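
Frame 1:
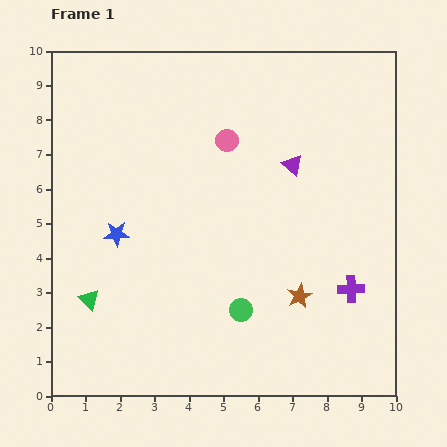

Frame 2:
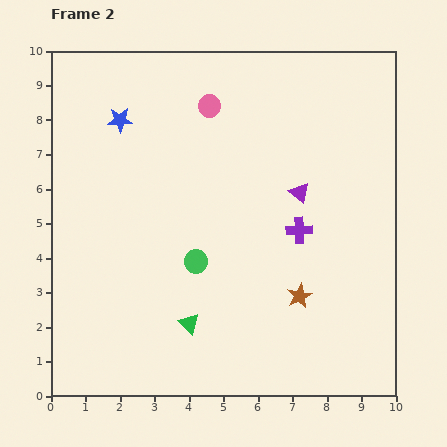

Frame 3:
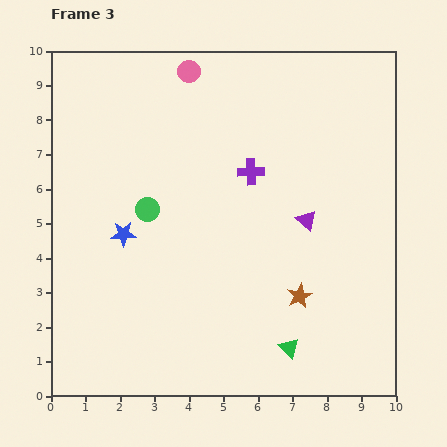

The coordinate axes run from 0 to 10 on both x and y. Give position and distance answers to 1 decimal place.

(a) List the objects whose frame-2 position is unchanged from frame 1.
the brown star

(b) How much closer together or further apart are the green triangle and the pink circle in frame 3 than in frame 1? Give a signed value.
+2.4

Distance in frame 1: 6.1. Distance in frame 3: 8.5.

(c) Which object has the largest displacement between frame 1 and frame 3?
the green triangle

(moved 6.0; next 4.5)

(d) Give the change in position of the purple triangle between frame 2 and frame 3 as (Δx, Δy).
(0.2, -0.8)

The purple triangle was at (7.2, 5.9) in frame 2 and (7.4, 5.1) in frame 3.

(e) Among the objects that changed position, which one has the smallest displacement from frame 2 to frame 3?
the purple triangle

(moved 0.8)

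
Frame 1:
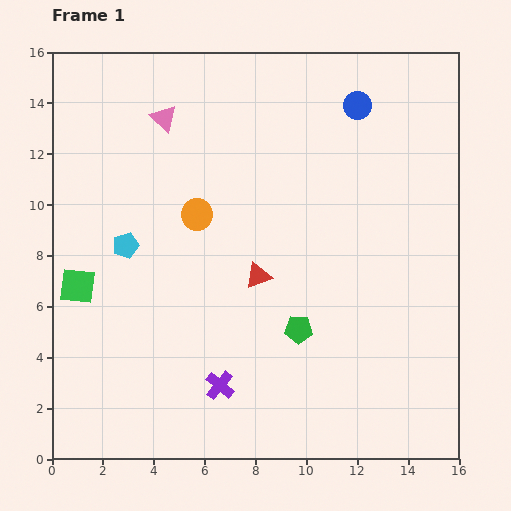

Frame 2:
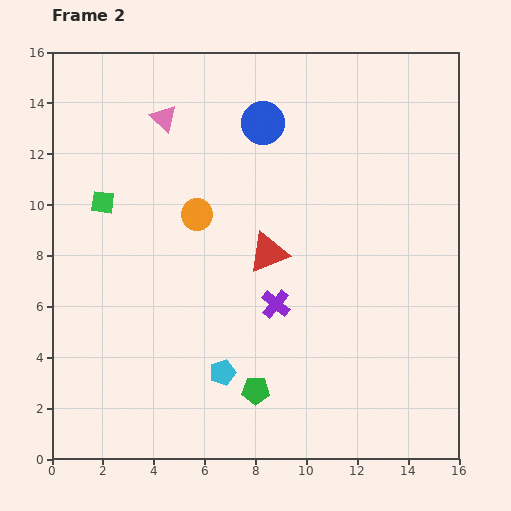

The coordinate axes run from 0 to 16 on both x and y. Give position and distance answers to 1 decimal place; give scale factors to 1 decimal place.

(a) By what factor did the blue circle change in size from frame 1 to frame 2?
1.5×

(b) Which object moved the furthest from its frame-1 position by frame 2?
the cyan pentagon

(moved 6.3; next 3.9)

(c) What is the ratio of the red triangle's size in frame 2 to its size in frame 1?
1.6×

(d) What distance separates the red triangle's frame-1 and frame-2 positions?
1.0

The red triangle moved from (8.1, 7.2) to (8.5, 8.1), a distance of √(0.4² + 0.9²) ≈ 1.0.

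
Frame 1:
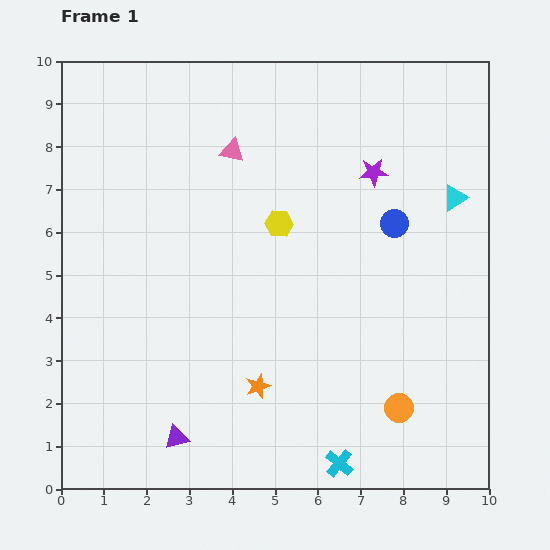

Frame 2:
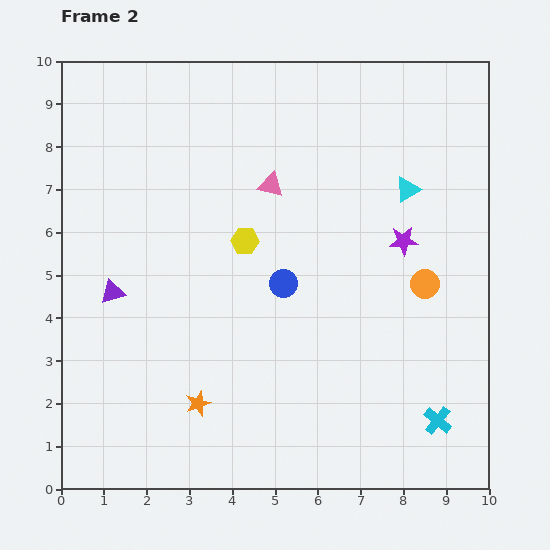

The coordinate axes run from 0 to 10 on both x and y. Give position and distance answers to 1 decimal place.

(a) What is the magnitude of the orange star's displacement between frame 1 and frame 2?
1.5

The orange star moved from (4.6, 2.4) to (3.2, 2.0), a distance of √(1.4² + 0.4²) ≈ 1.5.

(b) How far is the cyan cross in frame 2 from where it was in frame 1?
2.5

The cyan cross moved from (6.5, 0.6) to (8.8, 1.6), a distance of √(2.3² + 1.0²) ≈ 2.5.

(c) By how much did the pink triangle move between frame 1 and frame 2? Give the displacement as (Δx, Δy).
(0.9, -0.8)

The pink triangle was at (4.0, 7.9) in frame 1 and (4.9, 7.1) in frame 2.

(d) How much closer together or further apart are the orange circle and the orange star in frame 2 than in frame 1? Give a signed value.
+2.7

Distance in frame 1: 3.3. Distance in frame 2: 6.0.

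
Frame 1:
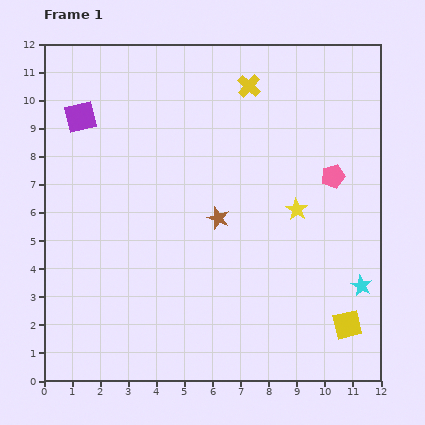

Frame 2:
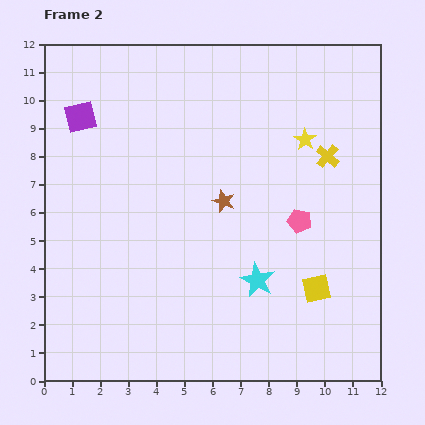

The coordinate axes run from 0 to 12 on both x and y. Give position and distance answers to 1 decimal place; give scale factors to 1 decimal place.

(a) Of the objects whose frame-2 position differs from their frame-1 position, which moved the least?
the brown star

(moved 0.6)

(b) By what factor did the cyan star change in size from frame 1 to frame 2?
1.6×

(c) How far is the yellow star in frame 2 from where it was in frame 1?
2.5

The yellow star moved from (9.0, 6.1) to (9.3, 8.6), a distance of √(0.3² + 2.5²) ≈ 2.5.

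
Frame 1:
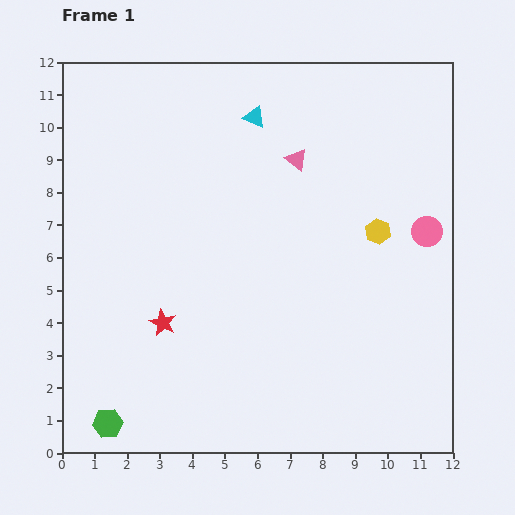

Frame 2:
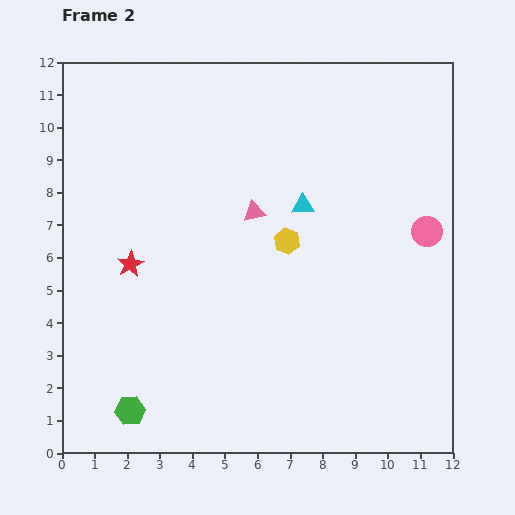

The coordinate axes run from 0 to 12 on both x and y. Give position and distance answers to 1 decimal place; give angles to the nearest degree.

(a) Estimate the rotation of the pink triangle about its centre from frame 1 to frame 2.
54° counter-clockwise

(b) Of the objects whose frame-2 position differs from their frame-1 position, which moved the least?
the green hexagon

(moved 0.8)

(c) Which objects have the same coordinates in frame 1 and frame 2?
the pink circle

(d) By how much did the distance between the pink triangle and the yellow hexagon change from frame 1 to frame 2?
-2.0

Distance in frame 1: 3.3. Distance in frame 2: 1.3.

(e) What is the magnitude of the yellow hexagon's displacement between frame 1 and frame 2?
2.8

The yellow hexagon moved from (9.7, 6.8) to (6.9, 6.5), a distance of √(2.8² + 0.3²) ≈ 2.8.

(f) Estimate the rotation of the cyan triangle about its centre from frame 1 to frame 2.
26° counter-clockwise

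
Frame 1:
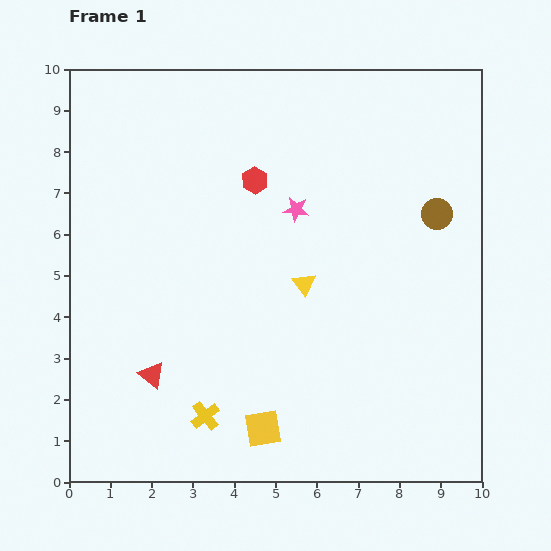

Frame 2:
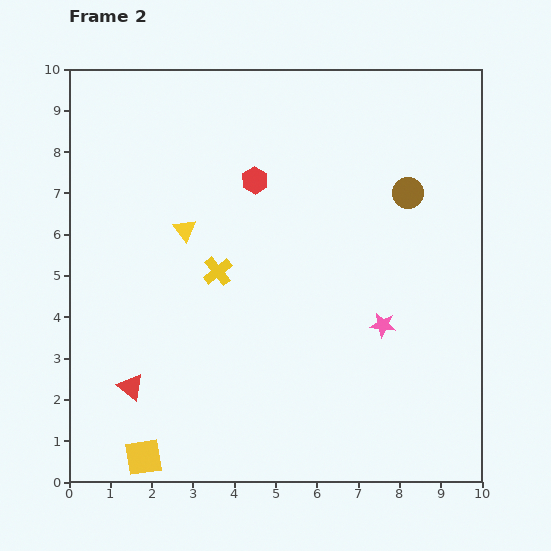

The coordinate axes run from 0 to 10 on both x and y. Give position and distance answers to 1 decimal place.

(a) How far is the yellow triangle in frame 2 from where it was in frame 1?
3.2

The yellow triangle moved from (5.7, 4.8) to (2.8, 6.1), a distance of √(2.9² + 1.3²) ≈ 3.2.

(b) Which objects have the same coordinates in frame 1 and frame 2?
the red hexagon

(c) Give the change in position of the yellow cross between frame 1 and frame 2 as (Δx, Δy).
(0.3, 3.5)

The yellow cross was at (3.3, 1.6) in frame 1 and (3.6, 5.1) in frame 2.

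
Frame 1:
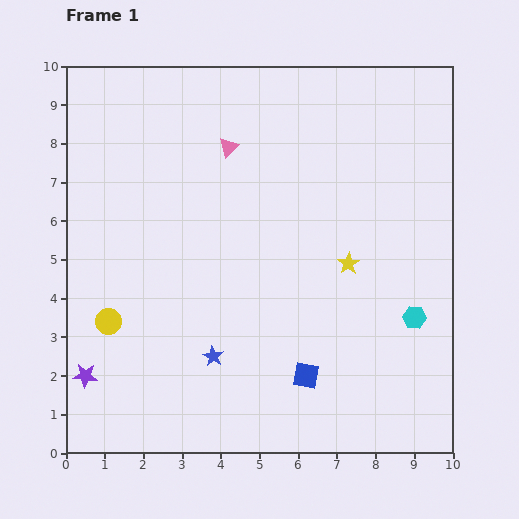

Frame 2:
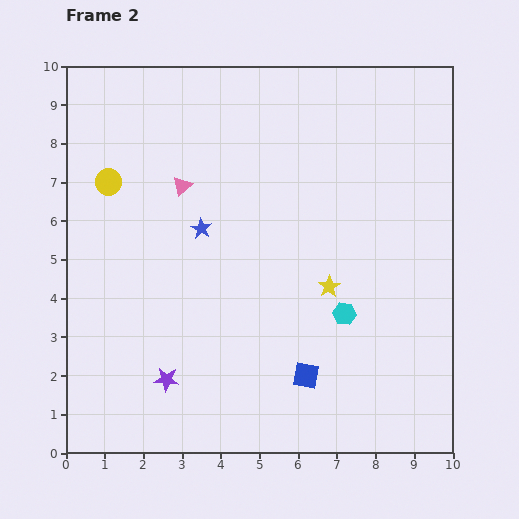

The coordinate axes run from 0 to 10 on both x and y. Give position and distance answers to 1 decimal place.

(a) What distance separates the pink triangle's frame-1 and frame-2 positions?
1.6

The pink triangle moved from (4.2, 7.9) to (3.0, 6.9), a distance of √(1.2² + 1.0²) ≈ 1.6.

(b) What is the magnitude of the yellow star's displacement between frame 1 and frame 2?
0.8

The yellow star moved from (7.3, 4.9) to (6.8, 4.3), a distance of √(0.5² + 0.6²) ≈ 0.8.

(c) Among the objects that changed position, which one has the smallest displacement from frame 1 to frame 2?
the yellow star

(moved 0.8)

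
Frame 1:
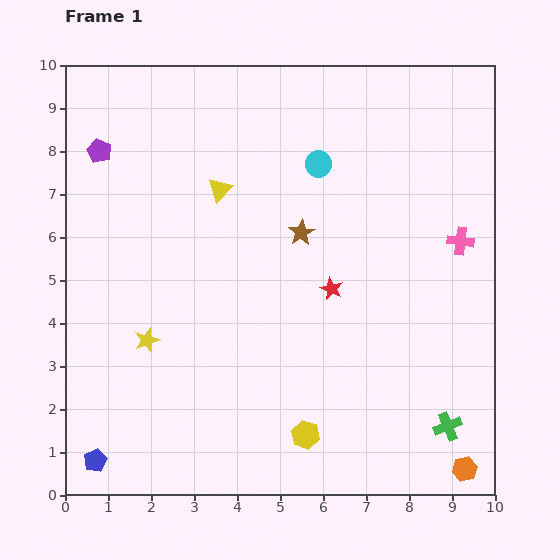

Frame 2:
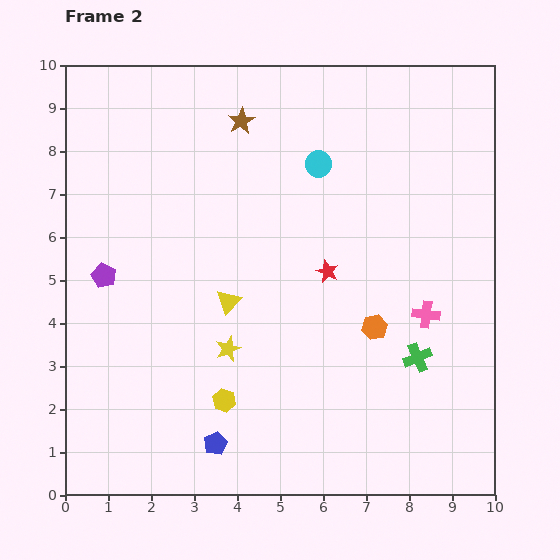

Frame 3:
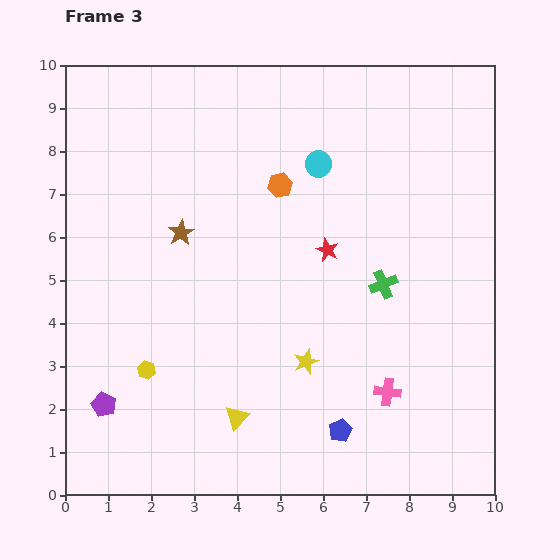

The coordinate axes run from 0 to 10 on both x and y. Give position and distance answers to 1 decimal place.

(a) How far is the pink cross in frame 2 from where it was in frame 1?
1.9

The pink cross moved from (9.2, 5.9) to (8.4, 4.2), a distance of √(0.8² + 1.7²) ≈ 1.9.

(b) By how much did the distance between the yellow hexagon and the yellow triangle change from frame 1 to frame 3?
-3.6

Distance in frame 1: 6.0. Distance in frame 3: 2.4.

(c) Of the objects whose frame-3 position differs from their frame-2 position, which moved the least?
the red star

(moved 0.5)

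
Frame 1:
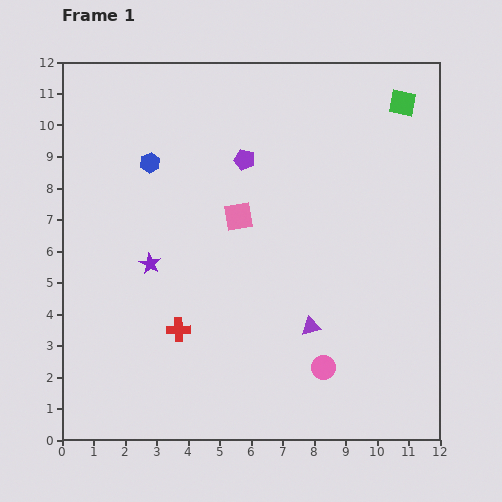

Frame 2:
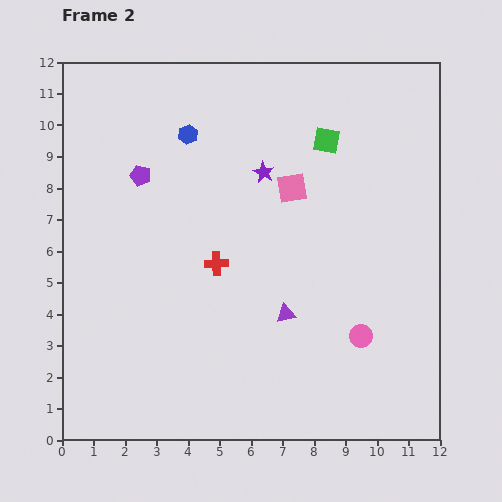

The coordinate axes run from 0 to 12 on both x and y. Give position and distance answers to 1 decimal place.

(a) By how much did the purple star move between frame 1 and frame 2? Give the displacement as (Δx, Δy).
(3.6, 2.9)

The purple star was at (2.8, 5.6) in frame 1 and (6.4, 8.5) in frame 2.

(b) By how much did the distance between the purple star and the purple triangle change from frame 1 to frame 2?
-0.9

Distance in frame 1: 5.5. Distance in frame 2: 4.6.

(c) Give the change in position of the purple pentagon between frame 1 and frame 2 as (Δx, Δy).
(-3.3, -0.5)

The purple pentagon was at (5.8, 8.9) in frame 1 and (2.5, 8.4) in frame 2.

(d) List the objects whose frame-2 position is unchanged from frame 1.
none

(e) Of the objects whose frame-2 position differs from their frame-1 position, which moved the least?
the purple triangle

(moved 0.9)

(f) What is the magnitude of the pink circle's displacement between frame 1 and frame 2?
1.6

The pink circle moved from (8.3, 2.3) to (9.5, 3.3), a distance of √(1.2² + 1.0²) ≈ 1.6.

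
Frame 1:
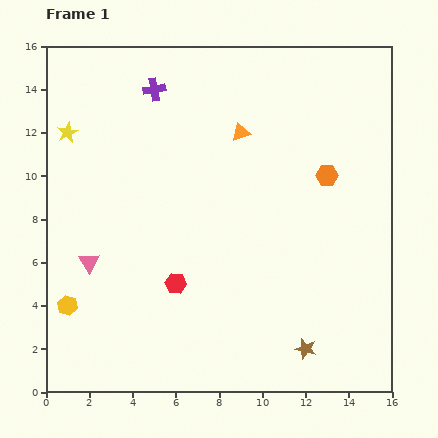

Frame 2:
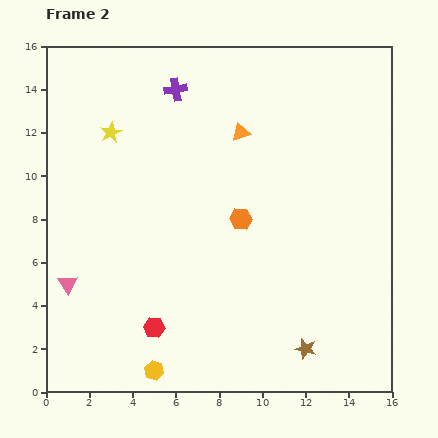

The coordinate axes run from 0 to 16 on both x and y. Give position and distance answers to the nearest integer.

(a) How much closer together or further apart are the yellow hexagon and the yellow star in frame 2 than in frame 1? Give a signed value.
+3

Distance in frame 1: 8. Distance in frame 2: 11.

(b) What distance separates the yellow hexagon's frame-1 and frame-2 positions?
5

The yellow hexagon moved from (1, 4) to (5, 1), a distance of √(4² + 3²) ≈ 5.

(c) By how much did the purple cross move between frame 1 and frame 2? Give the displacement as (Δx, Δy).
(1, 0)

The purple cross was at (5, 14) in frame 1 and (6, 14) in frame 2.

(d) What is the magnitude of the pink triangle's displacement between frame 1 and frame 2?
1

The pink triangle moved from (2, 6) to (1, 5), a distance of √(1² + 1²) ≈ 1.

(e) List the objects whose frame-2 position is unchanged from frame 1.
the brown star, the orange triangle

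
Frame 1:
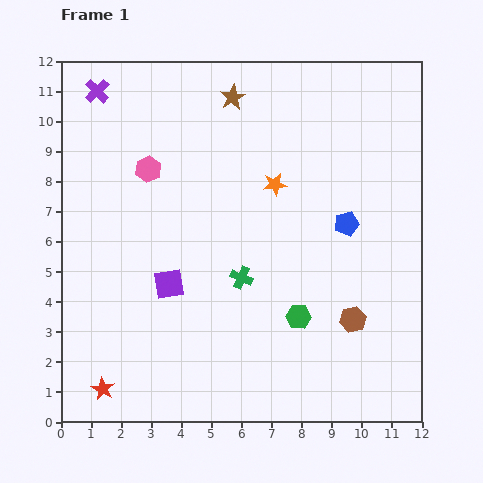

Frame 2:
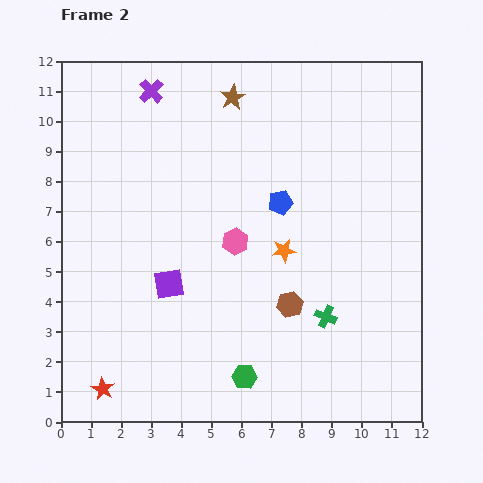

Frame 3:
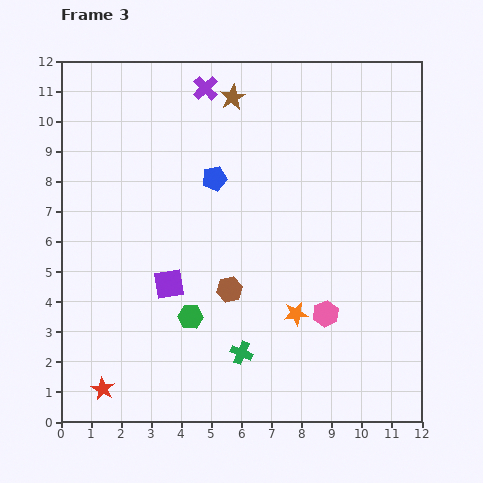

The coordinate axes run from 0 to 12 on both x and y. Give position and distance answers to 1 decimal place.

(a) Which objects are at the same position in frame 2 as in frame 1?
the brown star, the red star, the purple square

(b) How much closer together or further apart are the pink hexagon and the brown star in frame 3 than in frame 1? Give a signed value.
+4.1

Distance in frame 1: 3.7. Distance in frame 3: 7.8.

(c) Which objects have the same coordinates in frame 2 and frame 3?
the brown star, the red star, the purple square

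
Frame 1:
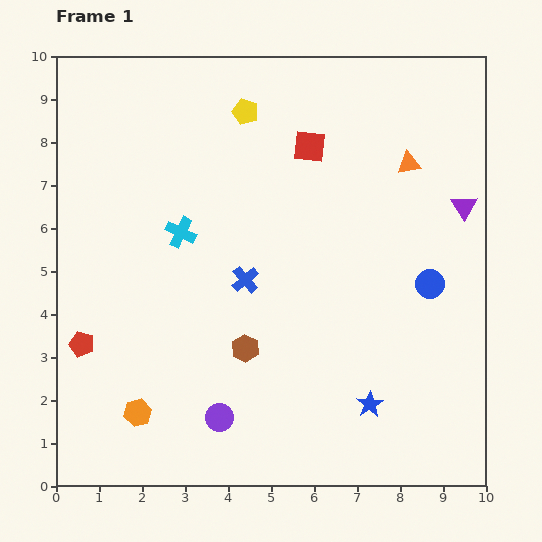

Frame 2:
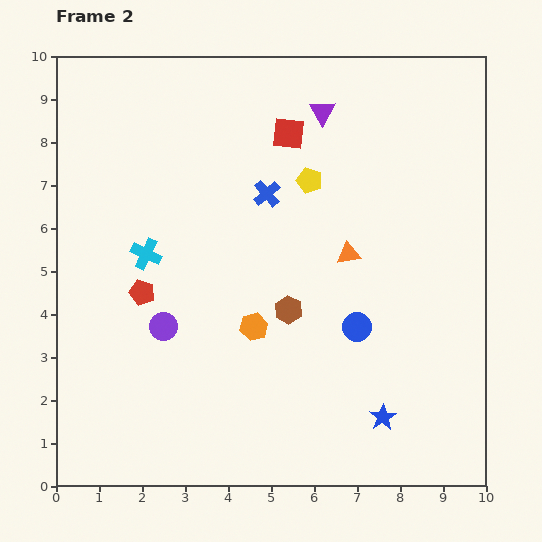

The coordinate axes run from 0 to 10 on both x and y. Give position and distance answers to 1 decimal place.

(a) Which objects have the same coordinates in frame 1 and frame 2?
none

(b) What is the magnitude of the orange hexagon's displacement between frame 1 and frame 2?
3.4

The orange hexagon moved from (1.9, 1.7) to (4.6, 3.7), a distance of √(2.7² + 2.0²) ≈ 3.4.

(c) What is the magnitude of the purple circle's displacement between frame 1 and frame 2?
2.5

The purple circle moved from (3.8, 1.6) to (2.5, 3.7), a distance of √(1.3² + 2.1²) ≈ 2.5.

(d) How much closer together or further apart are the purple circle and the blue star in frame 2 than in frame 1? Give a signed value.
+2.0

Distance in frame 1: 3.5. Distance in frame 2: 5.5.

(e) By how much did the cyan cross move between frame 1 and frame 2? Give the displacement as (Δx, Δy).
(-0.8, -0.5)

The cyan cross was at (2.9, 5.9) in frame 1 and (2.1, 5.4) in frame 2.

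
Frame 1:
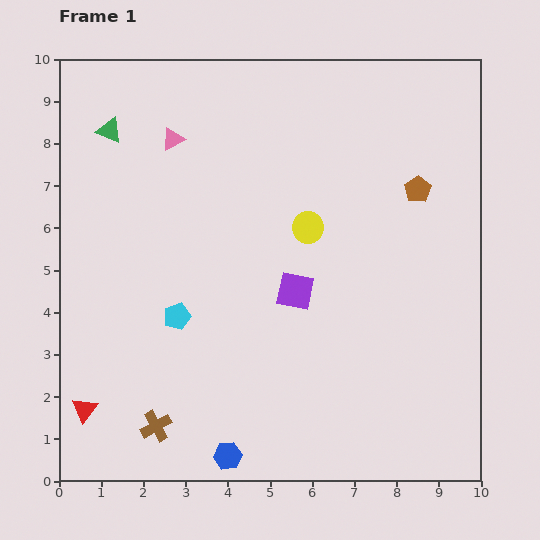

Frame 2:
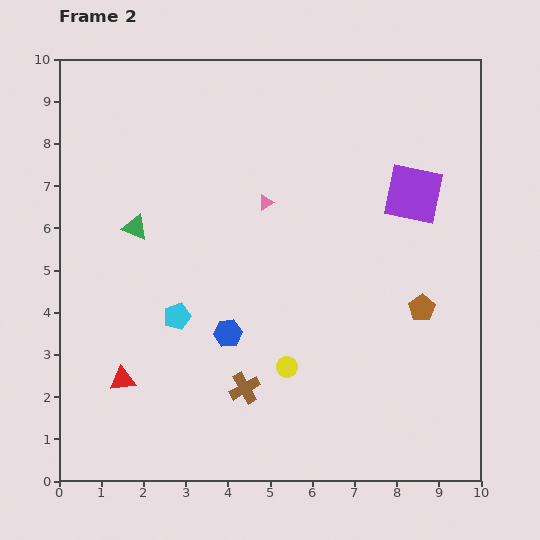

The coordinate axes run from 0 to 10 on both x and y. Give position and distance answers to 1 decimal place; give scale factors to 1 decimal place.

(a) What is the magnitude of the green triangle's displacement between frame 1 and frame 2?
2.4

The green triangle moved from (1.2, 8.3) to (1.8, 6.0), a distance of √(0.6² + 2.3²) ≈ 2.4.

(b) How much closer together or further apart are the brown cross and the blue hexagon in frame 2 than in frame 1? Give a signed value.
-0.4

Distance in frame 1: 1.8. Distance in frame 2: 1.4.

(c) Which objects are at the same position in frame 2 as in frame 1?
the cyan pentagon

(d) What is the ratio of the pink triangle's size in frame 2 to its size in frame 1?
0.6×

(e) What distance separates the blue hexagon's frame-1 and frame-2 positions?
2.9

The blue hexagon moved from (4.0, 0.6) to (4.0, 3.5), a distance of √(0.0² + 2.9²) ≈ 2.9.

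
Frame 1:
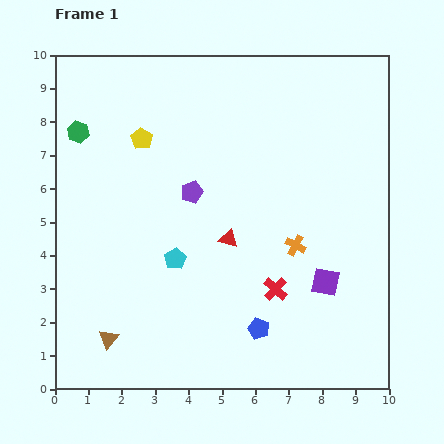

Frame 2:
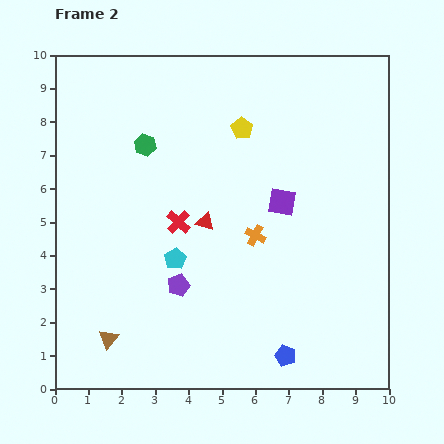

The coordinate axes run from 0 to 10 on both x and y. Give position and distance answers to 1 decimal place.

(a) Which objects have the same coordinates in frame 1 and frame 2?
the brown triangle, the cyan pentagon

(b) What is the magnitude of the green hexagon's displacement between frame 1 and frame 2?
2.0

The green hexagon moved from (0.7, 7.7) to (2.7, 7.3), a distance of √(2.0² + 0.4²) ≈ 2.0.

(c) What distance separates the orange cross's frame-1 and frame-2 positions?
1.2

The orange cross moved from (7.2, 4.3) to (6.0, 4.6), a distance of √(1.2² + 0.3²) ≈ 1.2.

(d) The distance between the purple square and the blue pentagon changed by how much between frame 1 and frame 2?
+2.2

Distance in frame 1: 2.4. Distance in frame 2: 4.6.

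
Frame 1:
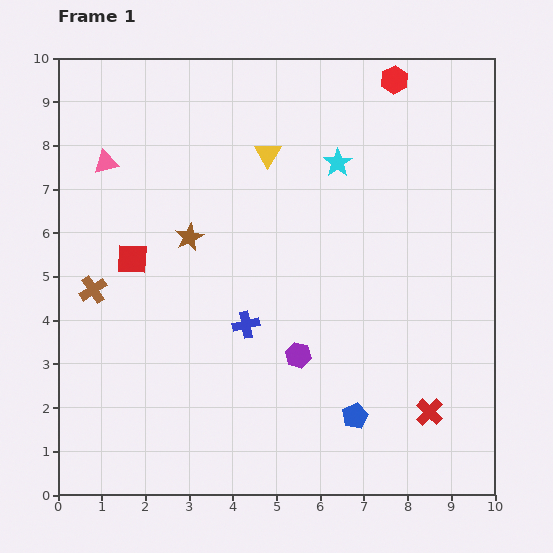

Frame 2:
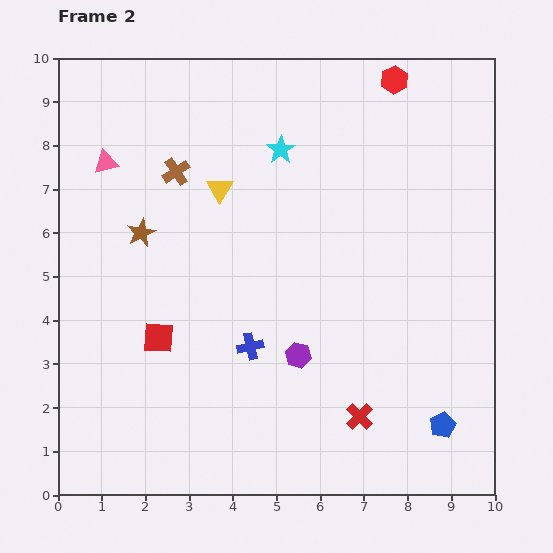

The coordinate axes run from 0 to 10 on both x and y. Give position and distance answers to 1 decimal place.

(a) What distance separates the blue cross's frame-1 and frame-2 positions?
0.5

The blue cross moved from (4.3, 3.9) to (4.4, 3.4), a distance of √(0.1² + 0.5²) ≈ 0.5.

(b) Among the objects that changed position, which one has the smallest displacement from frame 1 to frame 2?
the blue cross

(moved 0.5)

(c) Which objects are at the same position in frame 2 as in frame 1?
the red hexagon, the purple hexagon, the pink triangle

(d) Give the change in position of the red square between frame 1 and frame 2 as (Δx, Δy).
(0.6, -1.8)

The red square was at (1.7, 5.4) in frame 1 and (2.3, 3.6) in frame 2.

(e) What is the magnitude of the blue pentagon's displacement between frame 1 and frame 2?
2.0

The blue pentagon moved from (6.8, 1.8) to (8.8, 1.6), a distance of √(2.0² + 0.2²) ≈ 2.0.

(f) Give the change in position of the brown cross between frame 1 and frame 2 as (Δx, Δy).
(1.9, 2.7)

The brown cross was at (0.8, 4.7) in frame 1 and (2.7, 7.4) in frame 2.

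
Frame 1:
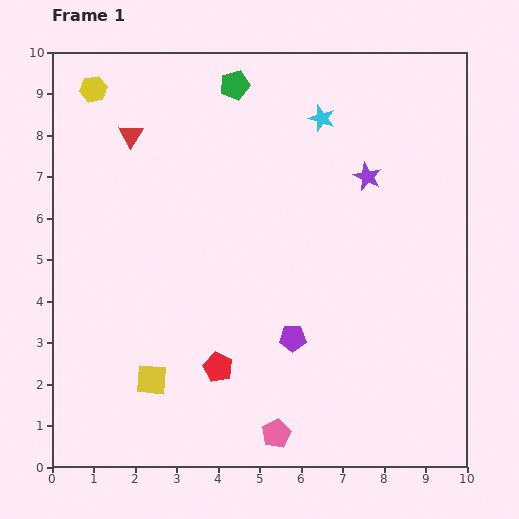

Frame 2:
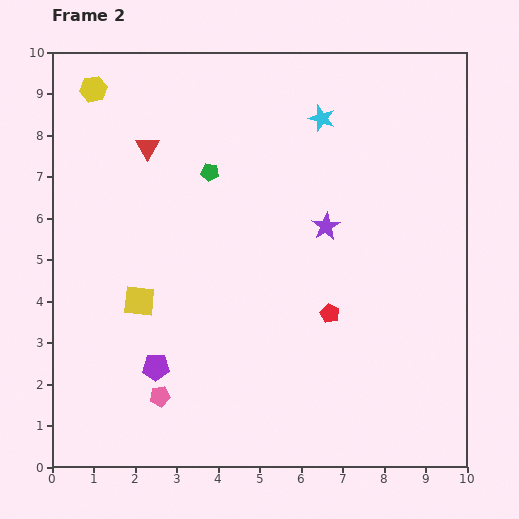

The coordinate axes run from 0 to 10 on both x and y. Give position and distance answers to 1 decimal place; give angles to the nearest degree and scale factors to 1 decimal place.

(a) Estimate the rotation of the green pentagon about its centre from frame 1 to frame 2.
24° clockwise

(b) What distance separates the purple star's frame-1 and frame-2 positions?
1.6

The purple star moved from (7.6, 7.0) to (6.6, 5.8), a distance of √(1.0² + 1.2²) ≈ 1.6.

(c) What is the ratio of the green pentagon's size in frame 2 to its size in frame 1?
0.6×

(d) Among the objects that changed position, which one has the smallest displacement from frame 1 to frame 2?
the red triangle

(moved 0.5)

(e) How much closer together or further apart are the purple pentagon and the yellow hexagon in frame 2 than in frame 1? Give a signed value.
-0.8

Distance in frame 1: 7.7. Distance in frame 2: 6.9.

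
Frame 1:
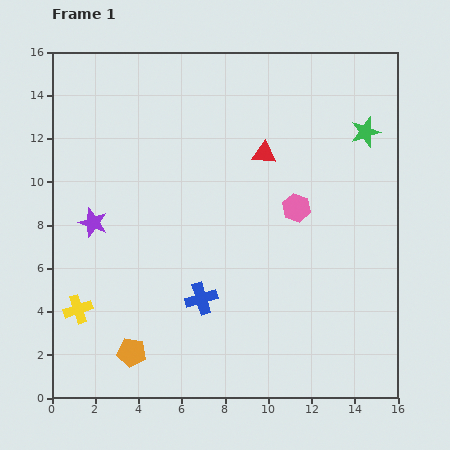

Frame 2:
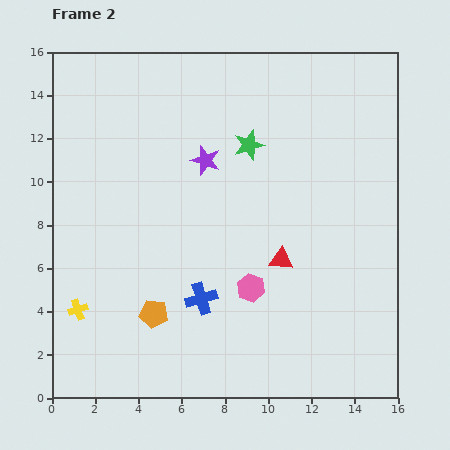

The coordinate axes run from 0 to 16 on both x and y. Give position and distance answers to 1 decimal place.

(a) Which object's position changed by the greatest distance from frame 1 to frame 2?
the purple star

(moved 6.0; next 5.4)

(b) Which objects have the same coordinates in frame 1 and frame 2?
the blue cross, the yellow cross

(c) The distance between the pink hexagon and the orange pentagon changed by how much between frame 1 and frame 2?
-5.4

Distance in frame 1: 10.1. Distance in frame 2: 4.7.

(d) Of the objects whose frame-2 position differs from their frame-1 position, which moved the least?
the orange pentagon

(moved 2.1)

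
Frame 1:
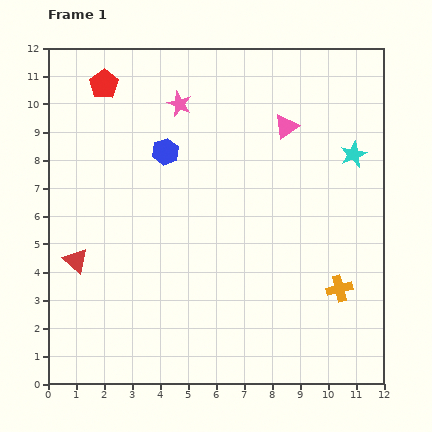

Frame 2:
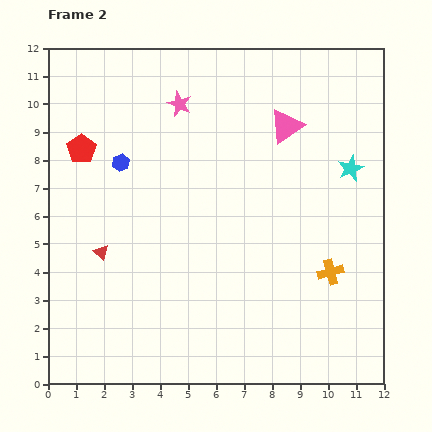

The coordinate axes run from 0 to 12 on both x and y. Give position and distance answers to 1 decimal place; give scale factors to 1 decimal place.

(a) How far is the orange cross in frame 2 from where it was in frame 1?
0.7

The orange cross moved from (10.4, 3.4) to (10.1, 4.0), a distance of √(0.3² + 0.6²) ≈ 0.7.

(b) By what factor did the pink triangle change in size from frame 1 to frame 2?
1.4×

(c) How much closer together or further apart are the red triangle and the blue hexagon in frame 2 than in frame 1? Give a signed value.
-1.7

Distance in frame 1: 5.0. Distance in frame 2: 3.3.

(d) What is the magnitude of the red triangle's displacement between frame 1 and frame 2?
0.9

The red triangle moved from (1.0, 4.4) to (1.9, 4.7), a distance of √(0.9² + 0.3²) ≈ 0.9.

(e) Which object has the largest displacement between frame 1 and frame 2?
the red pentagon

(moved 2.4; next 1.6)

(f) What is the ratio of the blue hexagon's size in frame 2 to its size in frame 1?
0.7×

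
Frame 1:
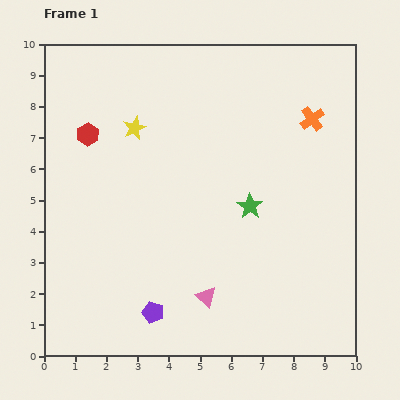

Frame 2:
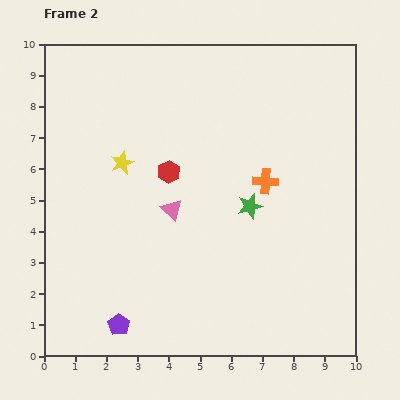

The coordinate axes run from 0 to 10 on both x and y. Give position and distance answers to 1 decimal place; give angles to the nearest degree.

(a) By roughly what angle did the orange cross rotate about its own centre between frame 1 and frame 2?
40° clockwise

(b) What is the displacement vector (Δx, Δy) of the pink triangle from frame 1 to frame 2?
(-1.1, 2.8)

The pink triangle was at (5.2, 1.9) in frame 1 and (4.1, 4.7) in frame 2.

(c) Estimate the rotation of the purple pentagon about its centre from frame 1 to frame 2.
16° clockwise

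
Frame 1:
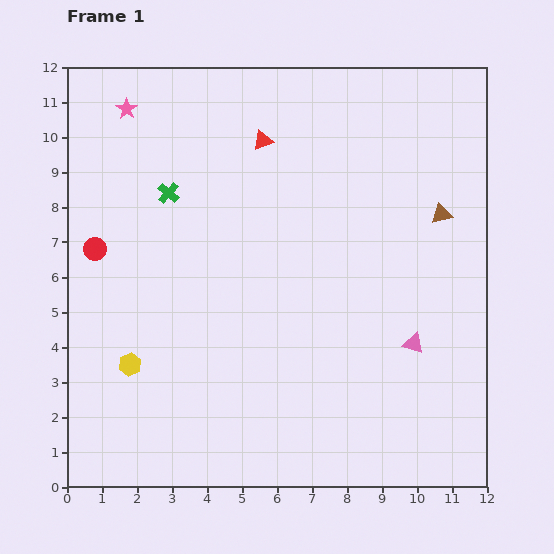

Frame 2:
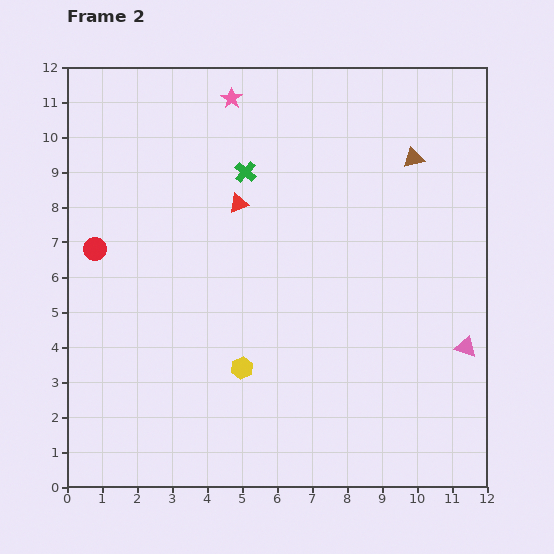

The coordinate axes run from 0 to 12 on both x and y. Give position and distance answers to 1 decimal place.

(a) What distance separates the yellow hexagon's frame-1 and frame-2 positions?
3.2

The yellow hexagon moved from (1.8, 3.5) to (5.0, 3.4), a distance of √(3.2² + 0.1²) ≈ 3.2.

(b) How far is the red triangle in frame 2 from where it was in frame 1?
1.9

The red triangle moved from (5.6, 9.9) to (4.9, 8.1), a distance of √(0.7² + 1.8²) ≈ 1.9.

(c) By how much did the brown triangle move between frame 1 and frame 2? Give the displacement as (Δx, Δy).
(-0.8, 1.6)

The brown triangle was at (10.7, 7.8) in frame 1 and (9.9, 9.4) in frame 2.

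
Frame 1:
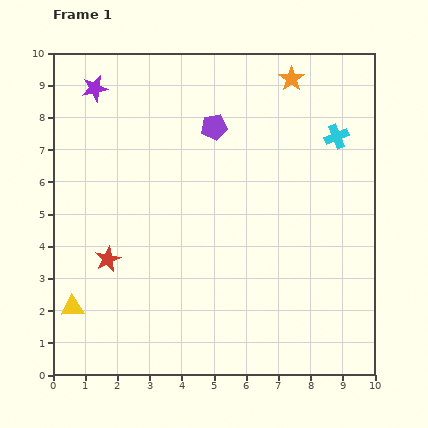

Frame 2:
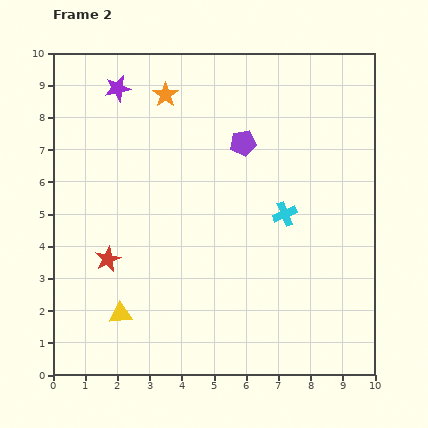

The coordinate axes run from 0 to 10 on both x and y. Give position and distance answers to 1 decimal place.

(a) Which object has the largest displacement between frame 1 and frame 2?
the orange star

(moved 3.9; next 2.9)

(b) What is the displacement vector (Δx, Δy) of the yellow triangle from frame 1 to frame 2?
(1.5, -0.2)

The yellow triangle was at (0.6, 2.1) in frame 1 and (2.1, 1.9) in frame 2.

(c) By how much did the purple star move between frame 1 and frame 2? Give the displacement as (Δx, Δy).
(0.7, 0.0)

The purple star was at (1.3, 8.9) in frame 1 and (2.0, 8.9) in frame 2.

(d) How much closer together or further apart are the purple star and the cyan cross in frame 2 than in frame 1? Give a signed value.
-1.1

Distance in frame 1: 7.6. Distance in frame 2: 6.5.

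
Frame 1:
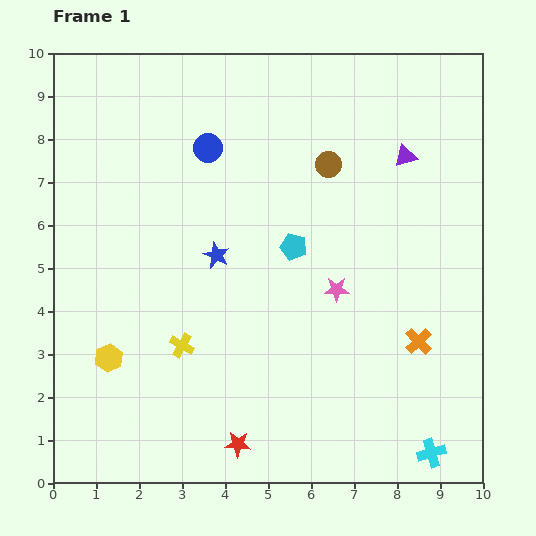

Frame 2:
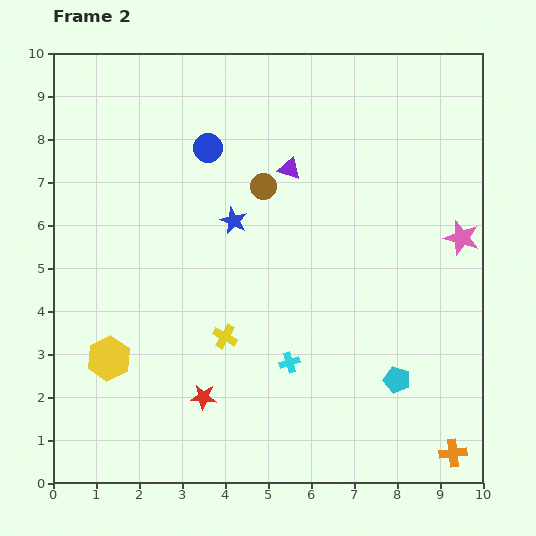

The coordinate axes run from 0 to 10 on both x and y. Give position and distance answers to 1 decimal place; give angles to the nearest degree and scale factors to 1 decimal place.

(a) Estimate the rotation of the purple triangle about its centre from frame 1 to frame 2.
36° clockwise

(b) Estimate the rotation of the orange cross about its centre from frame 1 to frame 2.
37° clockwise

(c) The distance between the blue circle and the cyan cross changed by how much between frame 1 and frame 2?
-3.5

Distance in frame 1: 8.8. Distance in frame 2: 5.3.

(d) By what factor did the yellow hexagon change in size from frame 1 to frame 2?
1.6×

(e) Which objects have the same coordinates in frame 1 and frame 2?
the yellow hexagon, the blue circle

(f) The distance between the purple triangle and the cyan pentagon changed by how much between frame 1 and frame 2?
+2.2

Distance in frame 1: 3.3. Distance in frame 2: 5.5.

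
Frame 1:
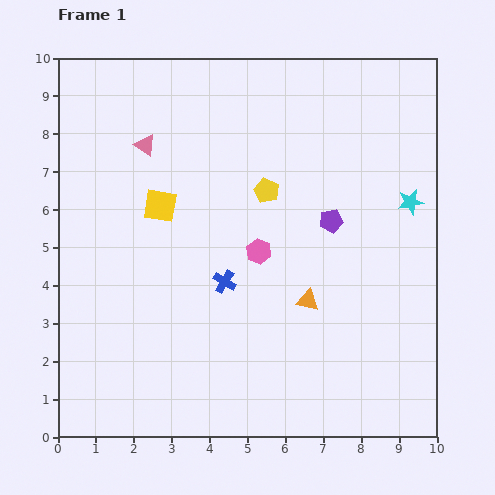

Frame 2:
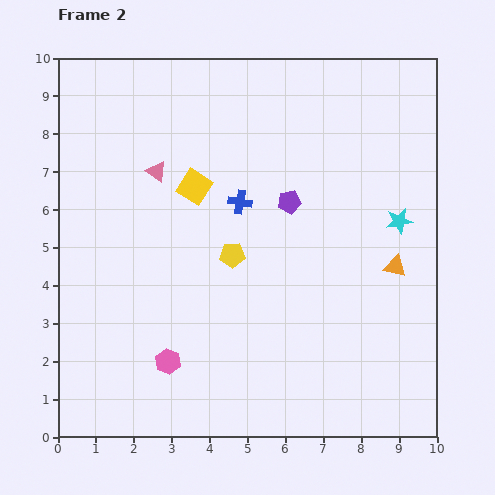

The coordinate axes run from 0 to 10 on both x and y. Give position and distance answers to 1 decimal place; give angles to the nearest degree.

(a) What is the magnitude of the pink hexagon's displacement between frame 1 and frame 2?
3.8

The pink hexagon moved from (5.3, 4.9) to (2.9, 2.0), a distance of √(2.4² + 2.9²) ≈ 3.8.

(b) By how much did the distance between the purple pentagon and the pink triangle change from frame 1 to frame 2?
-1.7

Distance in frame 1: 5.3. Distance in frame 2: 3.6.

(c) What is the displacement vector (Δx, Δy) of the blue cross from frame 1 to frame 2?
(0.4, 2.1)

The blue cross was at (4.4, 4.1) in frame 1 and (4.8, 6.2) in frame 2.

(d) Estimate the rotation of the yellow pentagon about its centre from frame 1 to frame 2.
27° counter-clockwise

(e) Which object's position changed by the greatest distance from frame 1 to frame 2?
the pink hexagon

(moved 3.8; next 2.5)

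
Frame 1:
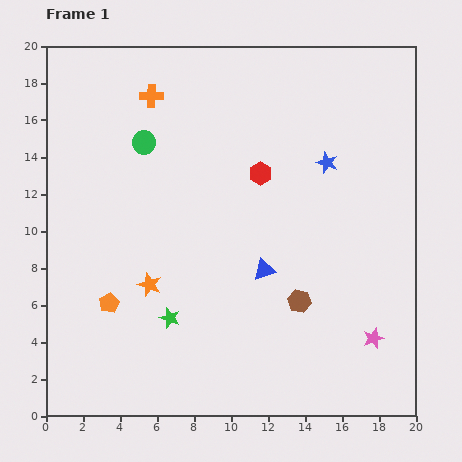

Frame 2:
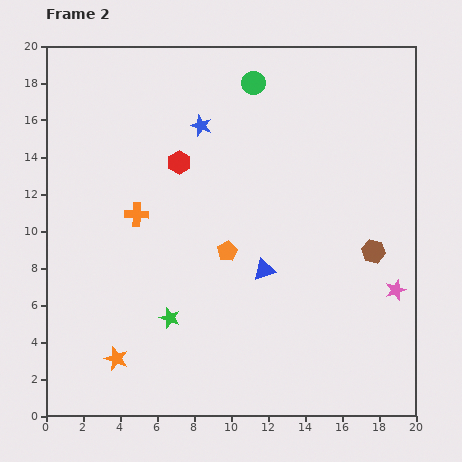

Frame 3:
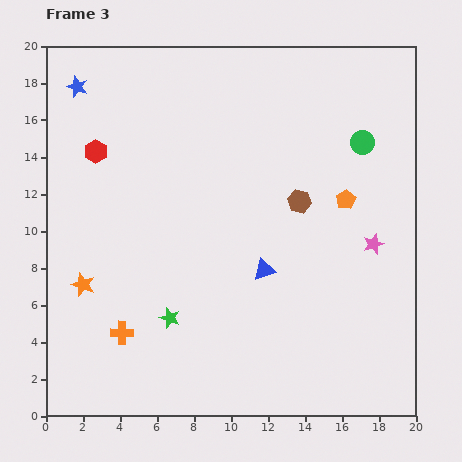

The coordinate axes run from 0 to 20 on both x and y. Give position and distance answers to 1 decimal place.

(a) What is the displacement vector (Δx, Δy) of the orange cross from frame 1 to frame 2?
(-0.8, -6.4)

The orange cross was at (5.7, 17.3) in frame 1 and (4.9, 10.9) in frame 2.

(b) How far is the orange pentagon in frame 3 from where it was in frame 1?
14.0

The orange pentagon moved from (3.4, 6.1) to (16.2, 11.7), a distance of √(12.8² + 5.6²) ≈ 14.0.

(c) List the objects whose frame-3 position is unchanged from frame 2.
the blue triangle, the green star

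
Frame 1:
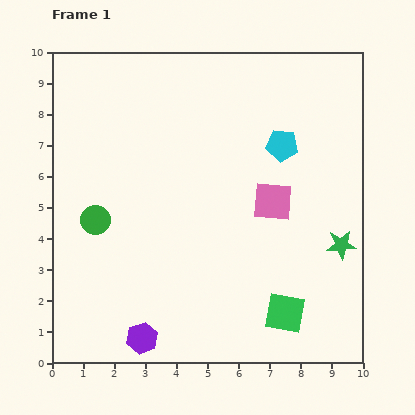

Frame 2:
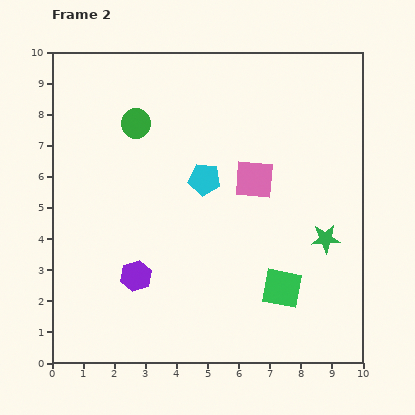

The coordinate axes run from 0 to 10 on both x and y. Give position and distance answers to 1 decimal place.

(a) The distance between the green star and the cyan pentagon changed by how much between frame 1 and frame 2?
+0.6

Distance in frame 1: 3.7. Distance in frame 2: 4.3.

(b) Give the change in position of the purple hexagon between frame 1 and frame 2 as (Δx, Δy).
(-0.2, 2.0)

The purple hexagon was at (2.9, 0.8) in frame 1 and (2.7, 2.8) in frame 2.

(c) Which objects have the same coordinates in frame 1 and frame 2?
none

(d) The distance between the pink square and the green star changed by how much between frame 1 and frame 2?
+0.4

Distance in frame 1: 2.6. Distance in frame 2: 3.0.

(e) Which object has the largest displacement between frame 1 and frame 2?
the green circle

(moved 3.4; next 2.7)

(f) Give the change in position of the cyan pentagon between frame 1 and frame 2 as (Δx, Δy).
(-2.5, -1.1)

The cyan pentagon was at (7.4, 7.0) in frame 1 and (4.9, 5.9) in frame 2.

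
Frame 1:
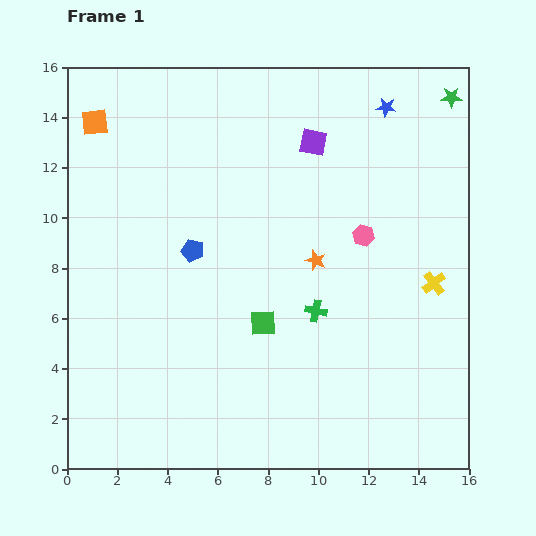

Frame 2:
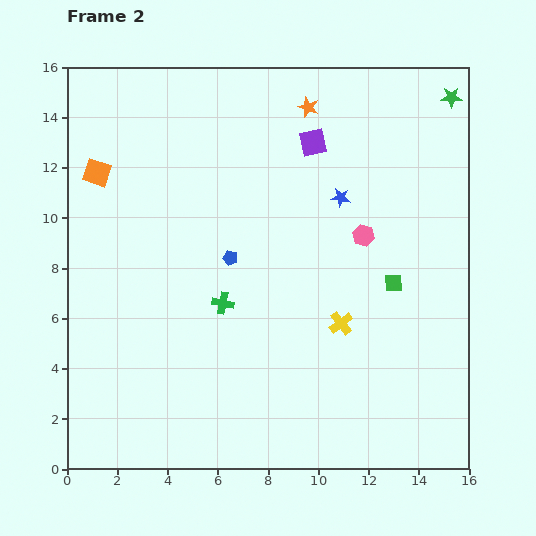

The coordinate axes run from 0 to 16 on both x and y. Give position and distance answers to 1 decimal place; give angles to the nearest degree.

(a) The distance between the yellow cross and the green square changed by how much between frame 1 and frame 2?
-4.4

Distance in frame 1: 7.0. Distance in frame 2: 2.6.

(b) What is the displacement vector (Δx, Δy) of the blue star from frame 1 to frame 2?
(-1.8, -3.6)

The blue star was at (12.7, 14.4) in frame 1 and (10.9, 10.8) in frame 2.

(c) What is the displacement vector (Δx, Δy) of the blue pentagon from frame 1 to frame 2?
(1.5, -0.3)

The blue pentagon was at (5.0, 8.7) in frame 1 and (6.5, 8.4) in frame 2.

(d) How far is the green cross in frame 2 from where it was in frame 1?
3.7

The green cross moved from (9.9, 6.3) to (6.2, 6.6), a distance of √(3.7² + 0.3²) ≈ 3.7.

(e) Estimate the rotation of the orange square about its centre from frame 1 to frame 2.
24° clockwise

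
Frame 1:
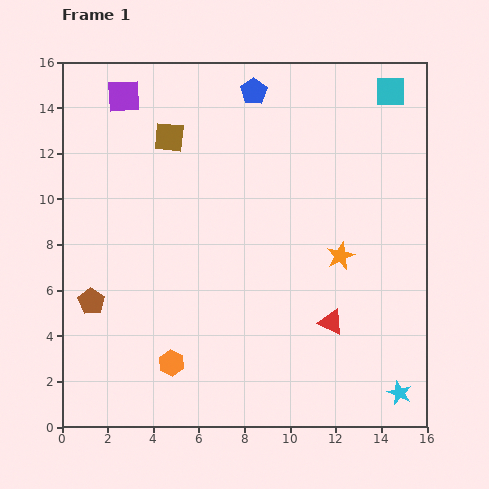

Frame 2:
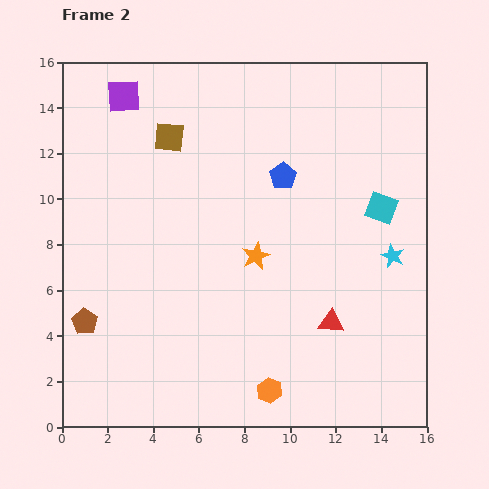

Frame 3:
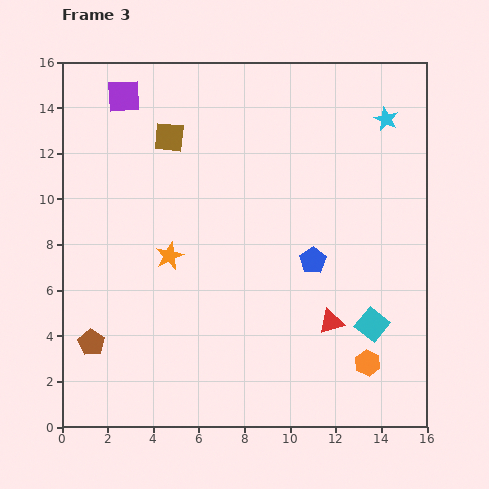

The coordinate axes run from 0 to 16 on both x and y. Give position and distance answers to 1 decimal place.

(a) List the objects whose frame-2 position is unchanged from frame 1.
the brown square, the purple square, the red triangle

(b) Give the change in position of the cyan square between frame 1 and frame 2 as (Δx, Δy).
(-0.4, -5.1)

The cyan square was at (14.4, 14.7) in frame 1 and (14.0, 9.6) in frame 2.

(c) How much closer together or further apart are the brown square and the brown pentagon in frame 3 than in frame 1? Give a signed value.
+1.6

Distance in frame 1: 8.0. Distance in frame 3: 9.6.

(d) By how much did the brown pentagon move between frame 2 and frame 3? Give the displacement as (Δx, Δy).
(0.3, -0.9)

The brown pentagon was at (1.0, 4.6) in frame 2 and (1.3, 3.7) in frame 3.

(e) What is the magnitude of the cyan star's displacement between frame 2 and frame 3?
6.0

The cyan star moved from (14.5, 7.5) to (14.2, 13.5), a distance of √(0.3² + 6.0²) ≈ 6.0.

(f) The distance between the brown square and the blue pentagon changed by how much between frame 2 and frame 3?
+3.0

Distance in frame 2: 5.3. Distance in frame 3: 8.3.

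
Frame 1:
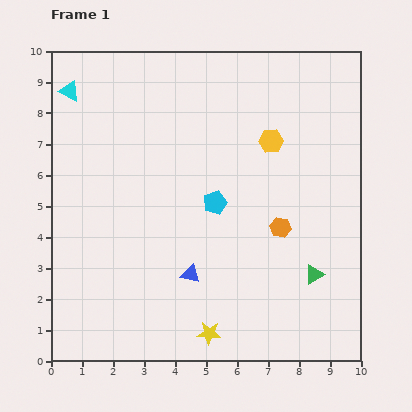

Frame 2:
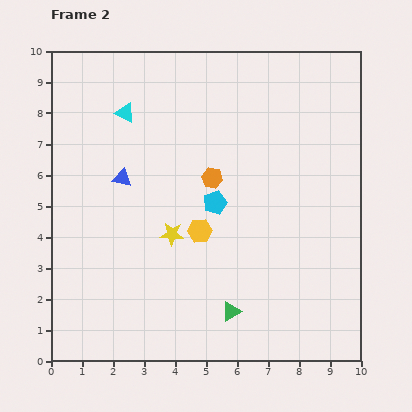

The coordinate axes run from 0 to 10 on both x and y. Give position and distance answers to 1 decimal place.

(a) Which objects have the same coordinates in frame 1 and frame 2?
the cyan pentagon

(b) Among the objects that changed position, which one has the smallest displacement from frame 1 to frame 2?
the cyan triangle

(moved 1.9)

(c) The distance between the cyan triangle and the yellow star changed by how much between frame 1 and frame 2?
-4.8

Distance in frame 1: 9.0. Distance in frame 2: 4.2.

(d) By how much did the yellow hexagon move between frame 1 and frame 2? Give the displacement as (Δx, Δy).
(-2.3, -2.9)

The yellow hexagon was at (7.1, 7.1) in frame 1 and (4.8, 4.2) in frame 2.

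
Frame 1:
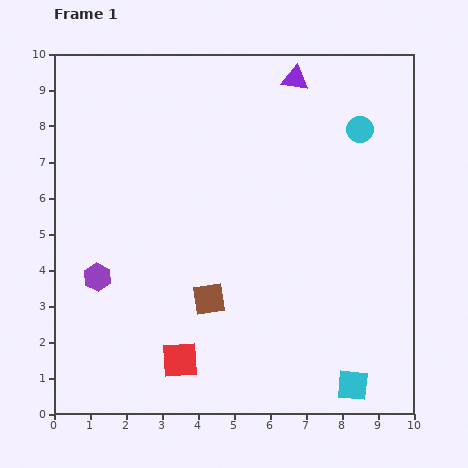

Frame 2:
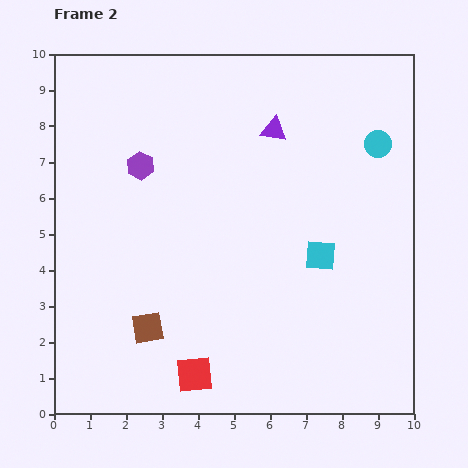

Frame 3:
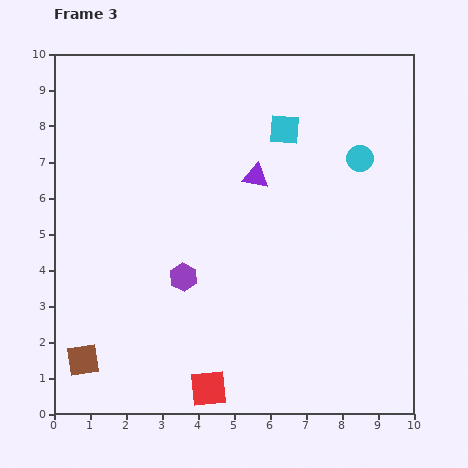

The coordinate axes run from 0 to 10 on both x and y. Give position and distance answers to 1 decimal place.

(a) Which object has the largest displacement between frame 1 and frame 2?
the cyan square

(moved 3.7; next 3.3)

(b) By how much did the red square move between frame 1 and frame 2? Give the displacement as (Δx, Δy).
(0.4, -0.4)

The red square was at (3.5, 1.5) in frame 1 and (3.9, 1.1) in frame 2.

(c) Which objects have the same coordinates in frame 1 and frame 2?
none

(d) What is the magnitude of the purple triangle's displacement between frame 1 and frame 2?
1.5

The purple triangle moved from (6.7, 9.3) to (6.1, 7.9), a distance of √(0.6² + 1.4²) ≈ 1.5.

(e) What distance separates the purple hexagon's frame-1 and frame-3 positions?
2.4

The purple hexagon moved from (1.2, 3.8) to (3.6, 3.8), a distance of √(2.4² + 0.0²) ≈ 2.4.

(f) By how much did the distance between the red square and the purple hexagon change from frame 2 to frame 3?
-2.8

Distance in frame 2: 6.0. Distance in frame 3: 3.2.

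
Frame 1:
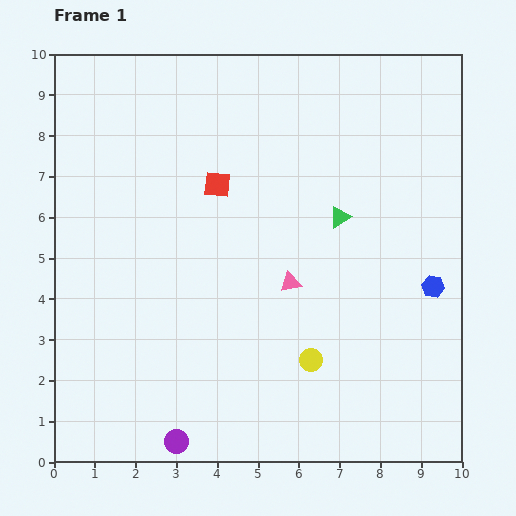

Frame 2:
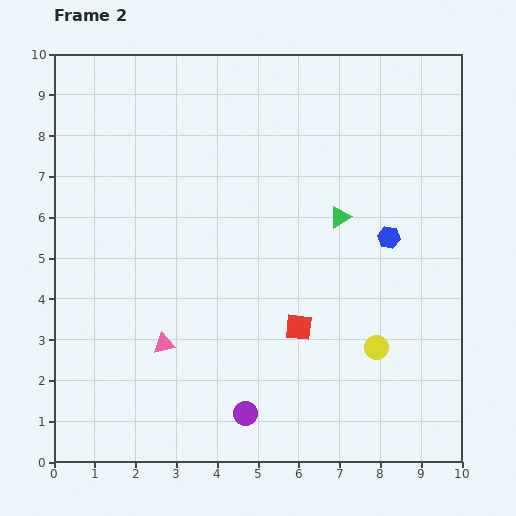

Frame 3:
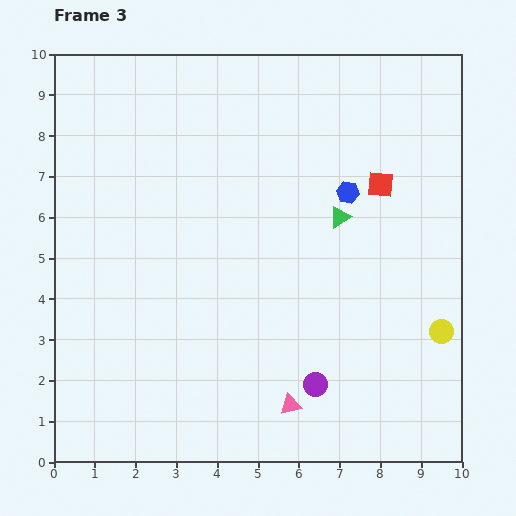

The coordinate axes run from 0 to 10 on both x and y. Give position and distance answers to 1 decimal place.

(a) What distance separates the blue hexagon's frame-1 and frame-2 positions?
1.6

The blue hexagon moved from (9.3, 4.3) to (8.2, 5.5), a distance of √(1.1² + 1.2²) ≈ 1.6.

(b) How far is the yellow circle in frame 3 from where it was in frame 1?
3.3

The yellow circle moved from (6.3, 2.5) to (9.5, 3.2), a distance of √(3.2² + 0.7²) ≈ 3.3.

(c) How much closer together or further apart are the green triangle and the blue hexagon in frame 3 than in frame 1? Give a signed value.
-2.3

Distance in frame 1: 2.9. Distance in frame 3: 0.6.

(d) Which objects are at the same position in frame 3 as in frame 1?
the green triangle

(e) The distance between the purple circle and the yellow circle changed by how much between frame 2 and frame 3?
-0.2

Distance in frame 2: 3.6. Distance in frame 3: 3.4.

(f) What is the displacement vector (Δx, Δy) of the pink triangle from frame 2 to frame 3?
(3.1, -1.5)

The pink triangle was at (2.7, 2.9) in frame 2 and (5.8, 1.4) in frame 3.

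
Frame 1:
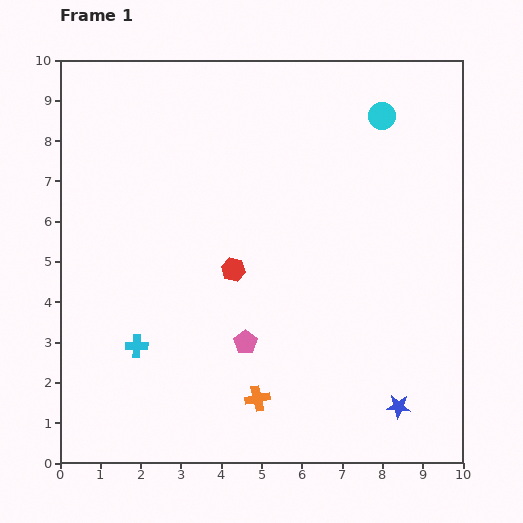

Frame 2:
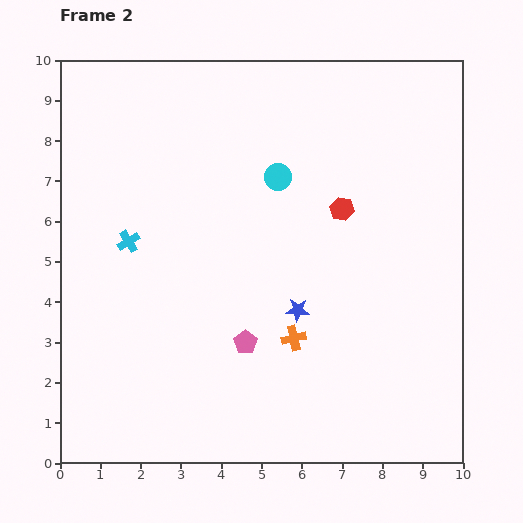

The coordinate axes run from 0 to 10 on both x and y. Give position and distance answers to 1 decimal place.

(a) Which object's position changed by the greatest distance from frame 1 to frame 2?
the blue star

(moved 3.5; next 3.1)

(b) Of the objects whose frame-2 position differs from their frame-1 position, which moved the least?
the orange cross

(moved 1.7)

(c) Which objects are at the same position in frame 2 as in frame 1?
the pink pentagon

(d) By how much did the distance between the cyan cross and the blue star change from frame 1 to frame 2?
-2.2

Distance in frame 1: 6.7. Distance in frame 2: 4.5.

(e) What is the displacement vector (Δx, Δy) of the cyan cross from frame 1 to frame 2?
(-0.2, 2.6)

The cyan cross was at (1.9, 2.9) in frame 1 and (1.7, 5.5) in frame 2.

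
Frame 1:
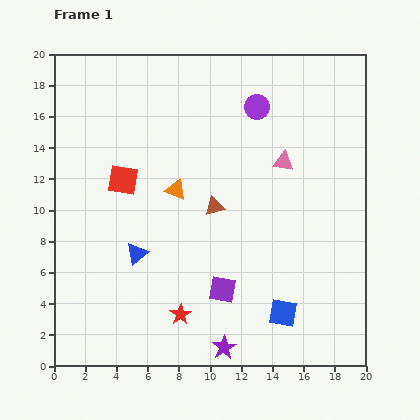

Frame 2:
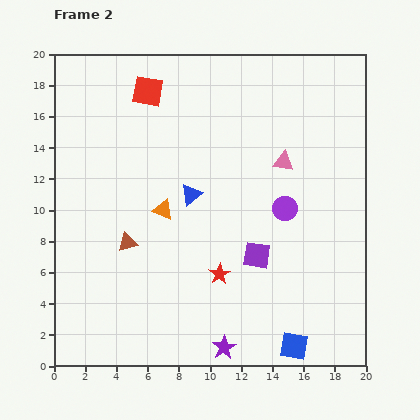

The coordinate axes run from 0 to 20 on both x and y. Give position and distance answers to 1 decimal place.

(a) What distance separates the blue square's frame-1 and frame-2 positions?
2.2

The blue square moved from (14.7, 3.4) to (15.4, 1.3), a distance of √(0.7² + 2.1²) ≈ 2.2.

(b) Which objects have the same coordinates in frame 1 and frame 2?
the purple star, the pink triangle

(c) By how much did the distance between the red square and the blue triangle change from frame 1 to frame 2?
+2.4

Distance in frame 1: 4.8. Distance in frame 2: 7.2.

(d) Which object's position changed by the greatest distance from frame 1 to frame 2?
the purple circle

(moved 6.7; next 6.1)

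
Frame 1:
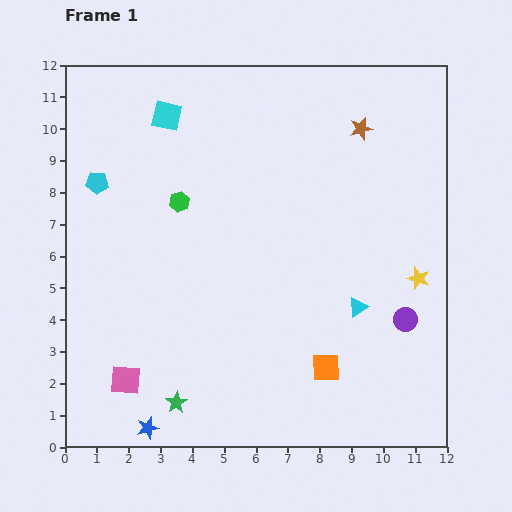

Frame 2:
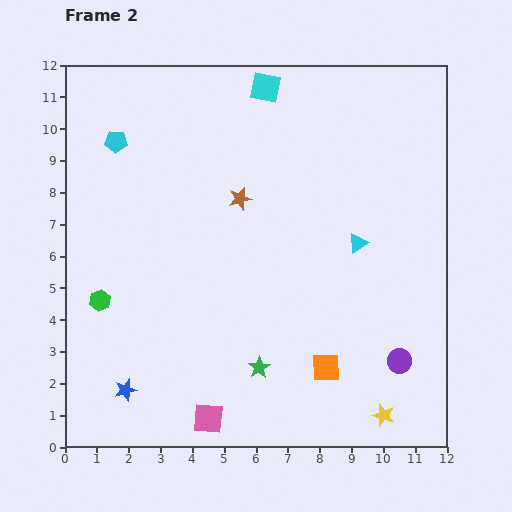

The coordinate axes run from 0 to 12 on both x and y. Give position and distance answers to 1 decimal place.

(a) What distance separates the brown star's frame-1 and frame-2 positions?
4.4

The brown star moved from (9.3, 10.0) to (5.5, 7.8), a distance of √(3.8² + 2.2²) ≈ 4.4.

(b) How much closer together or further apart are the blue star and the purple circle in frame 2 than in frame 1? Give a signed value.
-0.2

Distance in frame 1: 8.8. Distance in frame 2: 8.6.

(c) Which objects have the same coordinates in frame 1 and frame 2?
the orange square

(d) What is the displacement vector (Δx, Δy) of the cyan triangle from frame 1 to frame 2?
(0.0, 2.0)

The cyan triangle was at (9.2, 4.4) in frame 1 and (9.2, 6.4) in frame 2.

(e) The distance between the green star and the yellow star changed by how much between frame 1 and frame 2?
-4.3

Distance in frame 1: 8.5. Distance in frame 2: 4.2.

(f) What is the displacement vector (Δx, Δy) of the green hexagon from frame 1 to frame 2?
(-2.5, -3.1)

The green hexagon was at (3.6, 7.7) in frame 1 and (1.1, 4.6) in frame 2.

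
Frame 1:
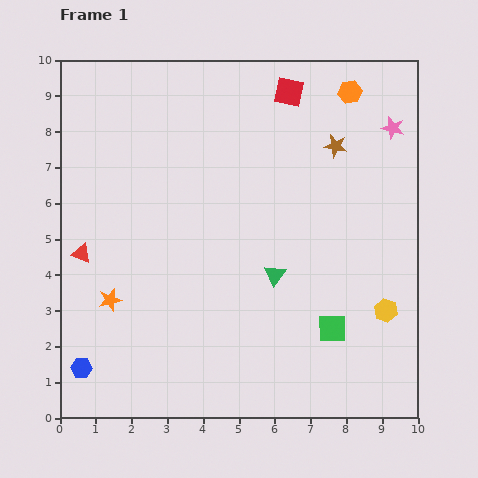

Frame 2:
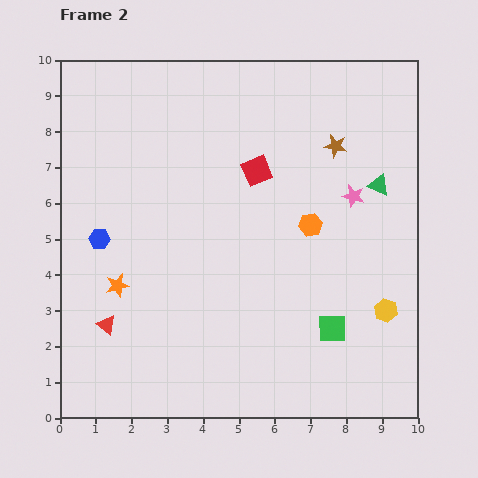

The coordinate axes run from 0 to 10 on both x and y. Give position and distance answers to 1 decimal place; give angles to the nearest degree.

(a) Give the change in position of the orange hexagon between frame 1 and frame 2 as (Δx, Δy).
(-1.1, -3.7)

The orange hexagon was at (8.1, 9.1) in frame 1 and (7.0, 5.4) in frame 2.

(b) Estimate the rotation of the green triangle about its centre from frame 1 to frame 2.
41° counter-clockwise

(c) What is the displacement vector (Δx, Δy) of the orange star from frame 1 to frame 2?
(0.2, 0.4)

The orange star was at (1.4, 3.3) in frame 1 and (1.6, 3.7) in frame 2.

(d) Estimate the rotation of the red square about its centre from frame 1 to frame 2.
35° counter-clockwise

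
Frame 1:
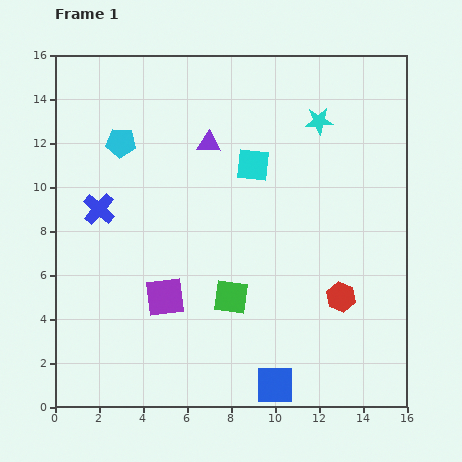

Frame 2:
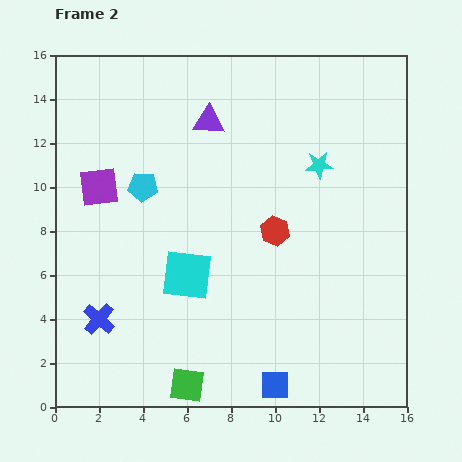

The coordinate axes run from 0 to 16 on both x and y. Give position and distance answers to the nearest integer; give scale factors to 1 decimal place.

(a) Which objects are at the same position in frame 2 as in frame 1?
the blue square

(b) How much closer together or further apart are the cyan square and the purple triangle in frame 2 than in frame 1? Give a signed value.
+5

Distance in frame 1: 2. Distance in frame 2: 7.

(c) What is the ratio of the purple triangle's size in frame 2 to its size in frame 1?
1.4×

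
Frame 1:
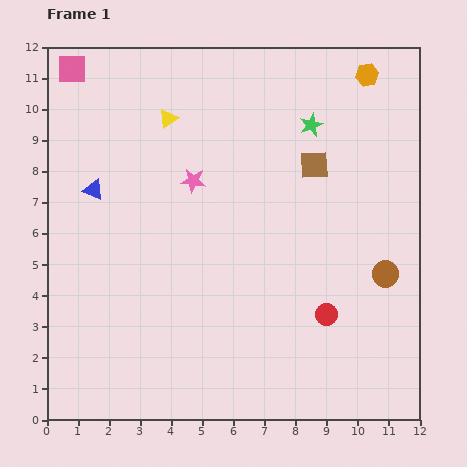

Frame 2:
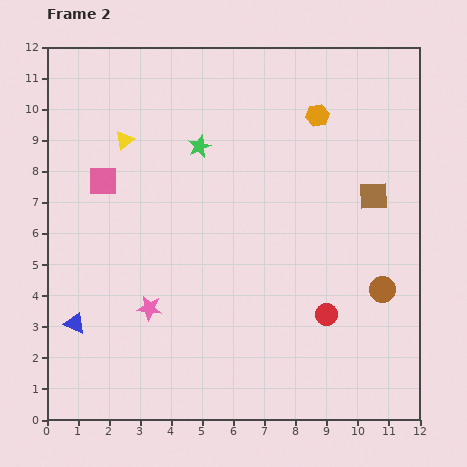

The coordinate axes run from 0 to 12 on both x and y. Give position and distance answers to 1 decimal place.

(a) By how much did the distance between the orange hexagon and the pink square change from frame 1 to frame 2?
-2.3

Distance in frame 1: 9.5. Distance in frame 2: 7.2.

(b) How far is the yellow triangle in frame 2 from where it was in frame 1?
1.6

The yellow triangle moved from (3.9, 9.7) to (2.5, 9.0), a distance of √(1.4² + 0.7²) ≈ 1.6.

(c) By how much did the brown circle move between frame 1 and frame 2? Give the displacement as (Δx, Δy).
(-0.1, -0.5)

The brown circle was at (10.9, 4.7) in frame 1 and (10.8, 4.2) in frame 2.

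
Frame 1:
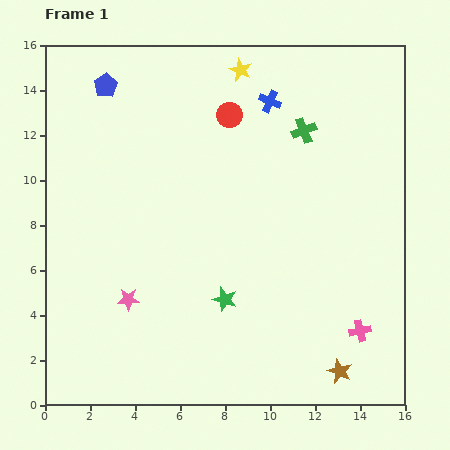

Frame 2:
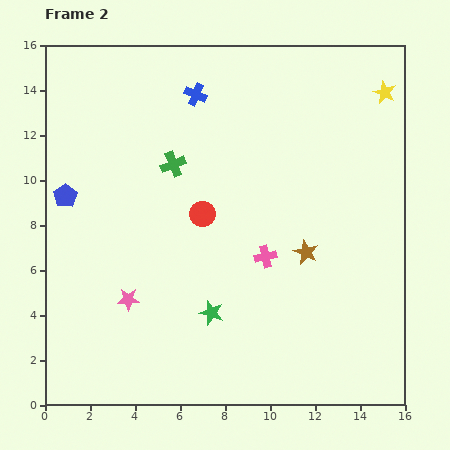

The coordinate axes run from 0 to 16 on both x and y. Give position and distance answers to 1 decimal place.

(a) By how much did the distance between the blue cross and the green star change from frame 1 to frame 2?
+0.7

Distance in frame 1: 9.0. Distance in frame 2: 9.7.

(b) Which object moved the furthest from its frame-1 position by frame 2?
the yellow star

(moved 6.5; next 6.0)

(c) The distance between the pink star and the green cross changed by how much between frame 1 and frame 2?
-4.5

Distance in frame 1: 10.8. Distance in frame 2: 6.3.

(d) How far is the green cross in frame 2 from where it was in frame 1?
6.0

The green cross moved from (11.5, 12.2) to (5.7, 10.7), a distance of √(5.8² + 1.5²) ≈ 6.0.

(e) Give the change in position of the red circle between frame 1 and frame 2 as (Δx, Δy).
(-1.2, -4.4)

The red circle was at (8.2, 12.9) in frame 1 and (7.0, 8.5) in frame 2.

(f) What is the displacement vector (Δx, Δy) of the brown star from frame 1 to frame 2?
(-1.5, 5.3)

The brown star was at (13.1, 1.5) in frame 1 and (11.6, 6.8) in frame 2.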